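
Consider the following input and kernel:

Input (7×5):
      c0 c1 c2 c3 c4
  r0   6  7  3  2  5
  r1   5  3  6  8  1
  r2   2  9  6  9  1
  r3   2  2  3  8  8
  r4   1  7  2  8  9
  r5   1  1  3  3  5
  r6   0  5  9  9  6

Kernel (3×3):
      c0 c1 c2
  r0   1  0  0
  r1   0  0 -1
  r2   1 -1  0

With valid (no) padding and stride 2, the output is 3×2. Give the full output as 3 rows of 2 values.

-7 -1
-7 -8
-7 -3

Output[0,0]: The receptive field on the input at this output position is [6 7 3 / 5 3 6 / 2 9 6]. Elementwise product with the kernel and sum: 6·1 + 6·-1 + 2·1 + 9·-1.
Output[0,1]: The receptive field on the input at this output position is [3 2 5 / 6 8 1 / 6 9 1]. Elementwise product with the kernel and sum: 3·1 + 1·-1 + 6·1 + 9·-1.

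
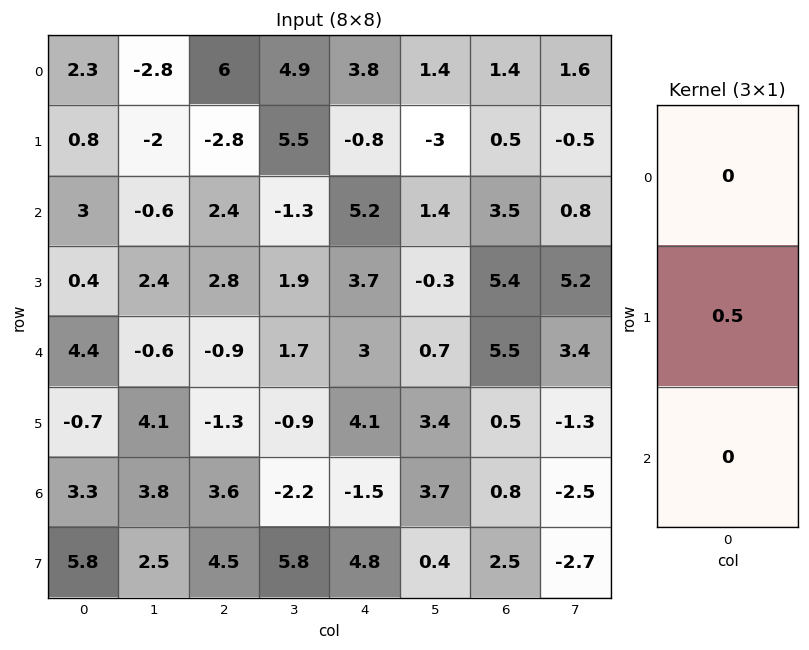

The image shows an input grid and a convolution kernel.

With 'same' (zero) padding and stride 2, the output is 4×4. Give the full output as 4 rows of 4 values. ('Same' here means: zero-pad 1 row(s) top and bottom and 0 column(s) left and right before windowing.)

1.15 3 1.9 0.7
1.5 1.2 2.6 1.75
2.2 -0.45 1.5 2.75
1.65 1.8 -0.75 0.4

Output[0,0]: The receptive field on the zero-padded input at this output position is [0 / 2.3 / 0.8]. Elementwise product with the kernel and sum: 2.3·0.5.
Output[0,1]: The receptive field on the zero-padded input at this output position is [0 / 6 / -2.8]. Elementwise product with the kernel and sum: 6·0.5.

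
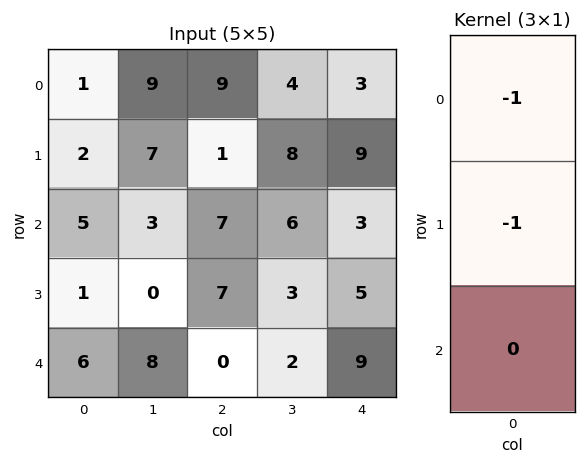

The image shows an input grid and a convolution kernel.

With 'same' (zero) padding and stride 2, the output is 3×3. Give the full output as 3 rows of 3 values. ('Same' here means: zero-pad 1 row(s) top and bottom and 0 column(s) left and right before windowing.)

-1 -9 -3
-7 -8 -12
-7 -7 -14

Output[0,0]: The receptive field on the zero-padded input at this output position is [0 / 1 / 2]. Elementwise product with the kernel and sum: 0·-1 + 1·-1.
Output[0,1]: The receptive field on the zero-padded input at this output position is [0 / 9 / 1]. Elementwise product with the kernel and sum: 0·-1 + 9·-1.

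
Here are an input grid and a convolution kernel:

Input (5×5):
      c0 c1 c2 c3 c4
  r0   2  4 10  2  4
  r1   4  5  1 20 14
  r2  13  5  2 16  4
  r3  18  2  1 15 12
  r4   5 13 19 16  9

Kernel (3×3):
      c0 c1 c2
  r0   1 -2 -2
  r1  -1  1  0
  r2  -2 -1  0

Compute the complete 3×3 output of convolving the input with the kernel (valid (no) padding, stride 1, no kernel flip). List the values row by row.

-56 -36 -3
-54 -45 -70
-40 -77 -78

Output[0,0]: The receptive field on the input at this output position is [2 4 10 / 4 5 1 / 13 5 2]. Elementwise product with the kernel and sum: 2·1 + 4·-2 + 10·-2 + 4·-1 + 5·1 + 13·-2 + 5·-1.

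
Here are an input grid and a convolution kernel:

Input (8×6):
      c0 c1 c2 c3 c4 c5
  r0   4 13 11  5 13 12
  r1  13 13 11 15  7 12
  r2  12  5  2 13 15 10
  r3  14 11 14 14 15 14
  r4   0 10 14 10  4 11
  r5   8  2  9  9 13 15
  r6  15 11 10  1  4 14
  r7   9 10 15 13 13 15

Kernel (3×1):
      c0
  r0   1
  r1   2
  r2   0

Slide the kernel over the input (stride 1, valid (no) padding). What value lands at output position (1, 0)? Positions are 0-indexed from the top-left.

37

The receptive field on the input at this output position is [13 / 12 / 14]. Elementwise product with the kernel and sum: 13·1 + 12·2.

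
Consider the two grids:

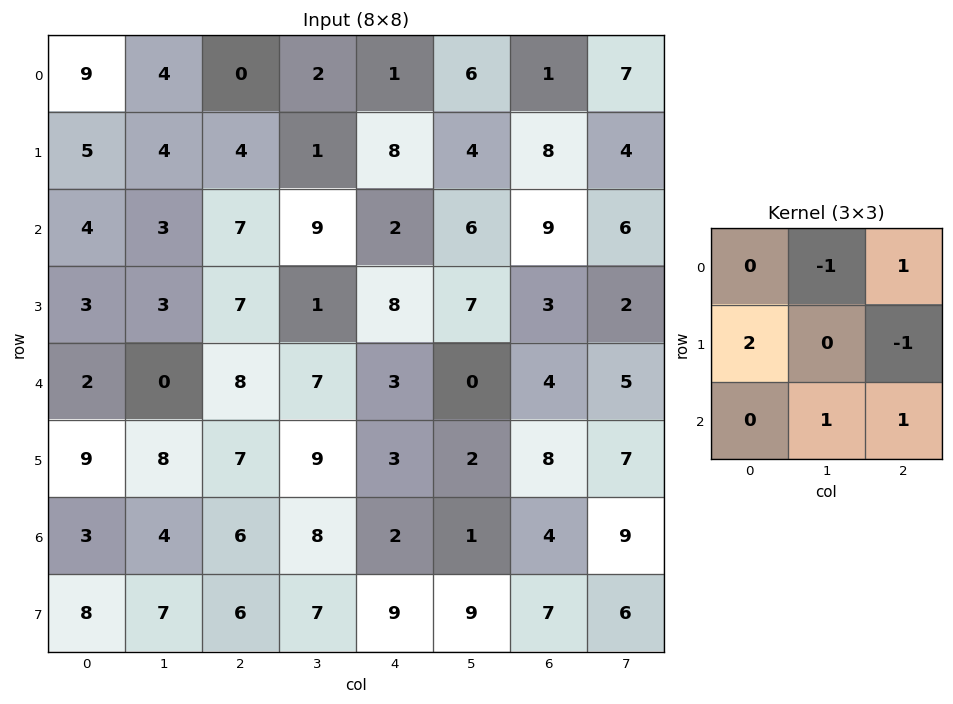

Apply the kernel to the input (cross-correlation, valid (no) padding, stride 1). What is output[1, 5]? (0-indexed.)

The receptive field on the input at this output position is [4 8 4 / 6 9 6 / 7 3 2]. Elementwise product with the kernel and sum: 8·-1 + 4·1 + 6·2 + 6·-1 + 3·1 + 2·1.

7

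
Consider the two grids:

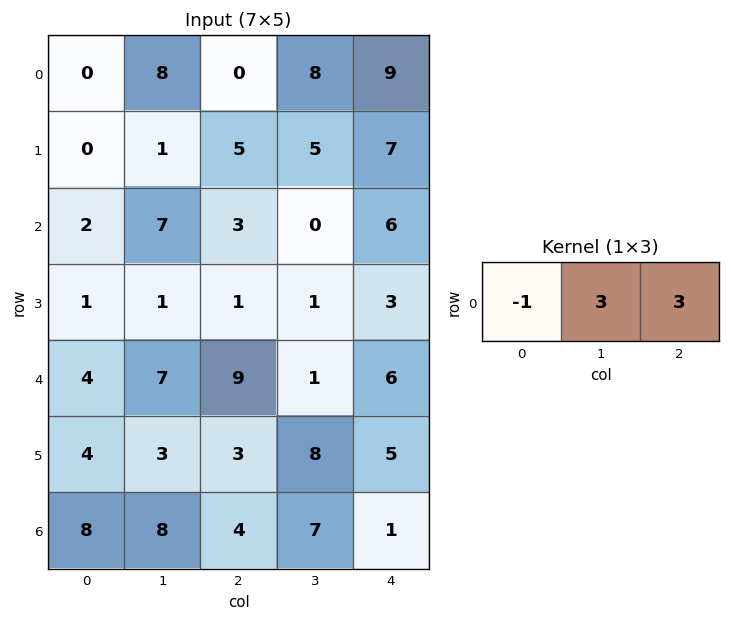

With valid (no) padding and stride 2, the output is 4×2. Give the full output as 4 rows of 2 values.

Output[0,0]: The receptive field on the input at this output position is [0 8 0]. Elementwise product with the kernel and sum: 0·-1 + 8·3 + 0·3.
Output[0,1]: The receptive field on the input at this output position is [0 8 9]. Elementwise product with the kernel and sum: 0·-1 + 8·3 + 9·3.

24 51
28 15
44 12
28 20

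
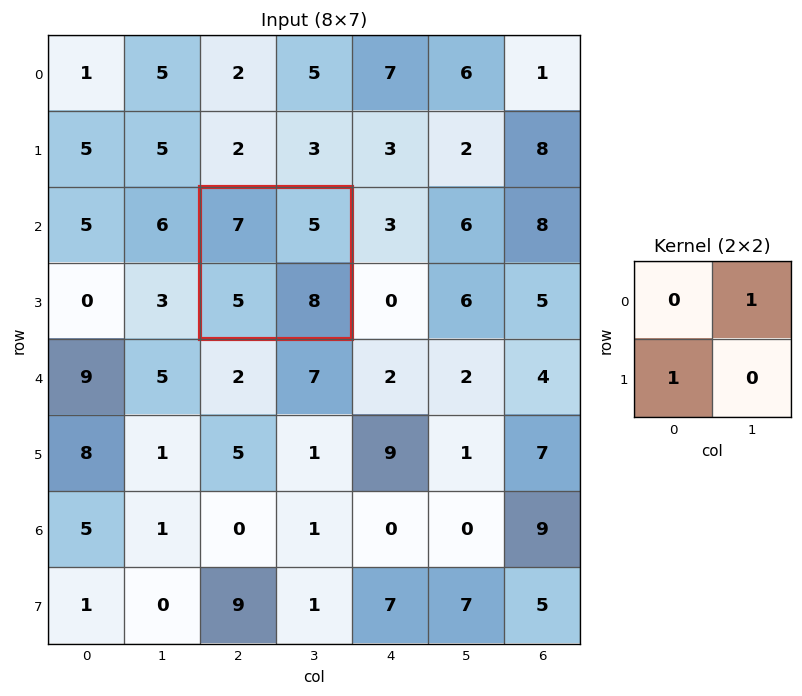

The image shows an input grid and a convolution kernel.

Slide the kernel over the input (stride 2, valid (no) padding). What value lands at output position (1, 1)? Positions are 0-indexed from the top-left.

The receptive field on the input at this output position is [7 5 / 5 8]. Elementwise product with the kernel and sum: 5·1 + 5·1.

10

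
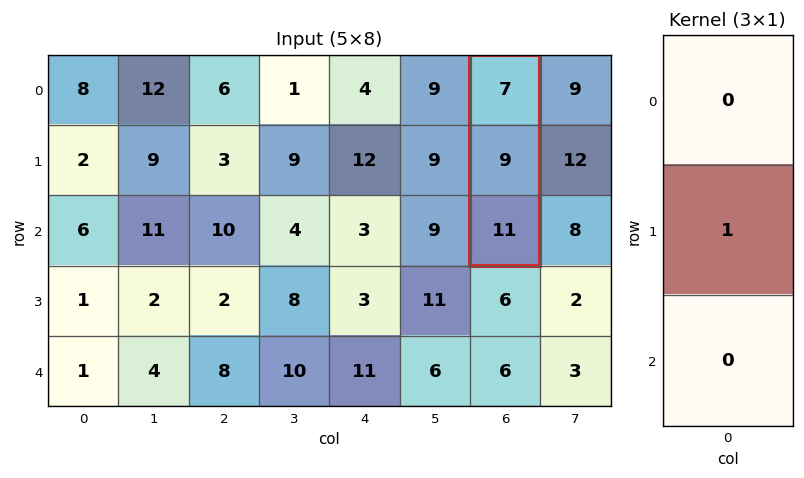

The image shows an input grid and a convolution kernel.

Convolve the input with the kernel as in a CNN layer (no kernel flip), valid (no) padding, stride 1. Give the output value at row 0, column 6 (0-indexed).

The receptive field on the input at this output position is [7 / 9 / 11]. Elementwise product with the kernel and sum: 9·1.

9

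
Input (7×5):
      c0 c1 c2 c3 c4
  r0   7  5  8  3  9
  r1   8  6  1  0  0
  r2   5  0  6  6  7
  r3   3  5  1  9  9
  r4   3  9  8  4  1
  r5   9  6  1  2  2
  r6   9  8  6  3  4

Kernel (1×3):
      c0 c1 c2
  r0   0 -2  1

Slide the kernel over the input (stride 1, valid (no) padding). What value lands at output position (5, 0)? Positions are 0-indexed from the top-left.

The receptive field on the input at this output position is [9 6 1]. Elementwise product with the kernel and sum: 6·-2 + 1·1.

-11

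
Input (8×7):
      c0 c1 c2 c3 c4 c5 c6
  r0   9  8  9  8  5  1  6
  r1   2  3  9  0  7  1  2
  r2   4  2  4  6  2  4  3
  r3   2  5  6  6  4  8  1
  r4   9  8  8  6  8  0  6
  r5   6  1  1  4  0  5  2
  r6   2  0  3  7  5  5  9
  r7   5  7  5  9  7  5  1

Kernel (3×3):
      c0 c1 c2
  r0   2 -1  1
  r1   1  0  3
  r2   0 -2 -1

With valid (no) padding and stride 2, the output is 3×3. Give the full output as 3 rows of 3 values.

40 31 17
6 2 4
24 0 9

Output[0,0]: The receptive field on the input at this output position is [9 8 9 / 2 3 9 / 4 2 4]. Elementwise product with the kernel and sum: 9·2 + 8·-1 + 9·1 + 2·1 + 9·3 + 2·-2 + 4·-1.
Output[0,1]: The receptive field on the input at this output position is [9 8 5 / 9 0 7 / 4 6 2]. Elementwise product with the kernel and sum: 9·2 + 8·-1 + 5·1 + 9·1 + 7·3 + 6·-2 + 2·-1.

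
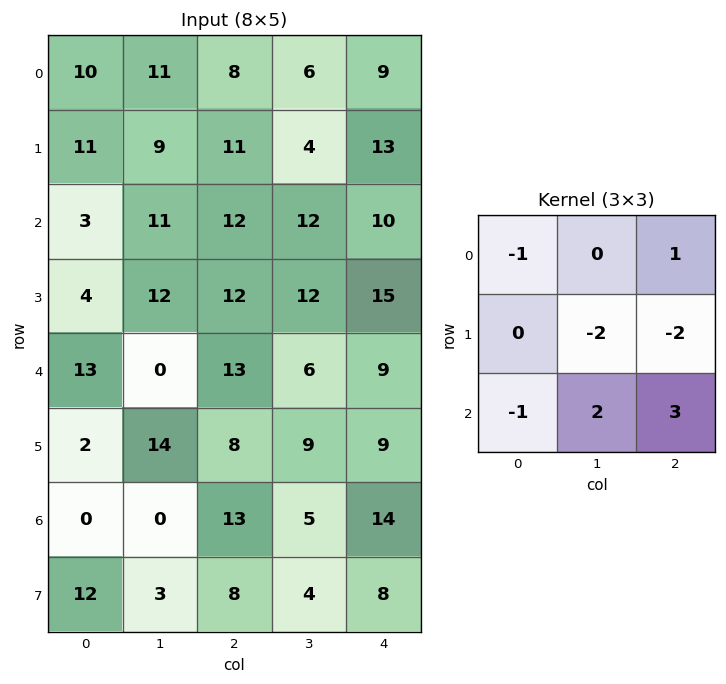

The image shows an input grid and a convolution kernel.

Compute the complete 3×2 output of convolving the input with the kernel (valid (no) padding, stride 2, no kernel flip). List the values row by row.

Output[0,0]: The receptive field on the input at this output position is [10 11 8 / 11 9 11 / 3 11 12]. Elementwise product with the kernel and sum: 10·-1 + 8·1 + 9·-2 + 11·-2 + 3·-1 + 11·2 + 12·3.

13 9
-13 -30
-5 -1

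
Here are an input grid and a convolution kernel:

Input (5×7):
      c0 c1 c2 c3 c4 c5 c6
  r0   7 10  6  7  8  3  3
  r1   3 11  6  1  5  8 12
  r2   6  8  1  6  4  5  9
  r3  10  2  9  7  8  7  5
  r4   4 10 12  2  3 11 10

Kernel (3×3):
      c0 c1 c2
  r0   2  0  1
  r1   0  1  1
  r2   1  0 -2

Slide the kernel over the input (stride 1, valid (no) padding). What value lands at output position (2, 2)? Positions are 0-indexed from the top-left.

27

The receptive field on the input at this output position is [1 6 4 / 9 7 8 / 12 2 3]. Elementwise product with the kernel and sum: 1·2 + 4·1 + 7·1 + 8·1 + 12·1 + 3·-2.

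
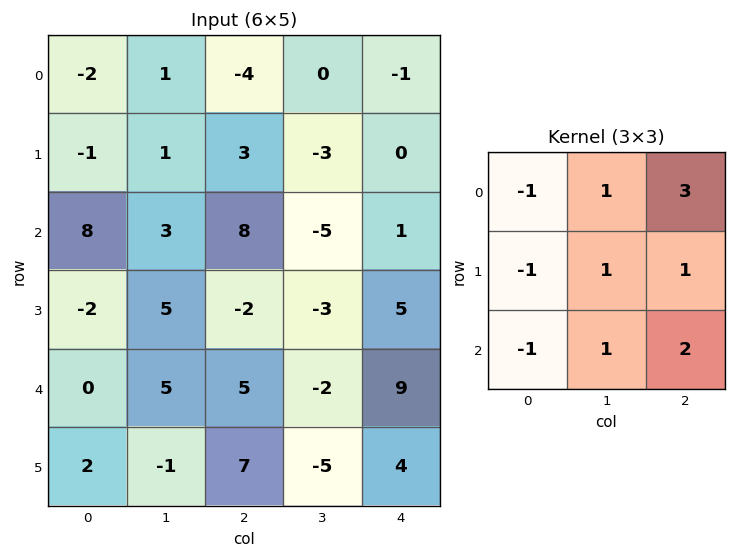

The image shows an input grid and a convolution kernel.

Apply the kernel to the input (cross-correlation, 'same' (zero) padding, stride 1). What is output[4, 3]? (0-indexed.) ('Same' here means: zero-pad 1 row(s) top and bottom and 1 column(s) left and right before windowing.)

12

The receptive field on the zero-padded input at this output position is [-2 -3 5 / 5 -2 9 / 7 -5 4]. Elementwise product with the kernel and sum: -2·-1 + -3·1 + 5·3 + 5·-1 + -2·1 + 9·1 + 7·-1 + -5·1 + 4·2.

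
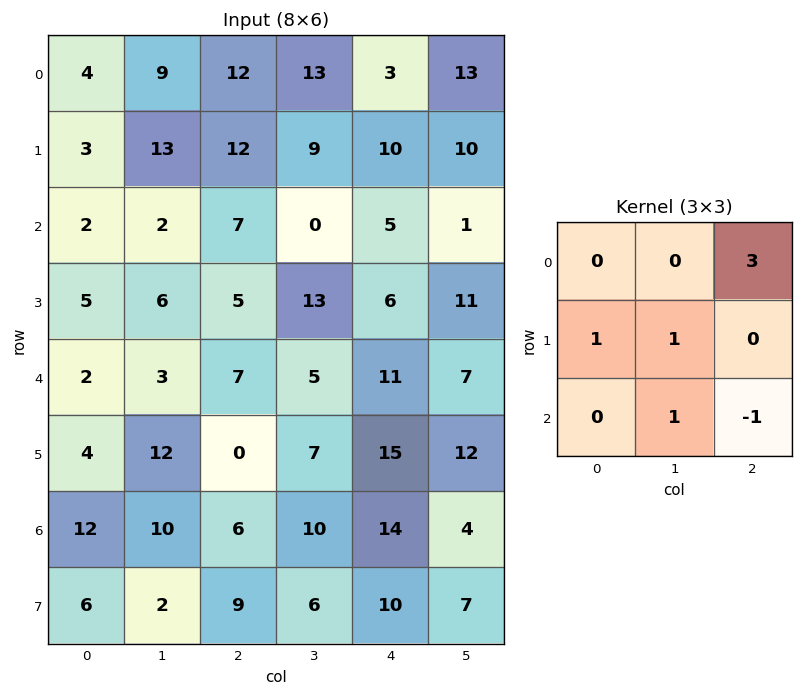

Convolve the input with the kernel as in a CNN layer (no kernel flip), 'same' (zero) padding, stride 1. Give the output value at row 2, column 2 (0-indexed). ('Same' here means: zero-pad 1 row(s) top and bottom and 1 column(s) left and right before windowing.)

28

The receptive field on the zero-padded input at this output position is [13 12 9 / 2 7 0 / 6 5 13]. Elementwise product with the kernel and sum: 9·3 + 2·1 + 7·1 + 5·1 + 13·-1.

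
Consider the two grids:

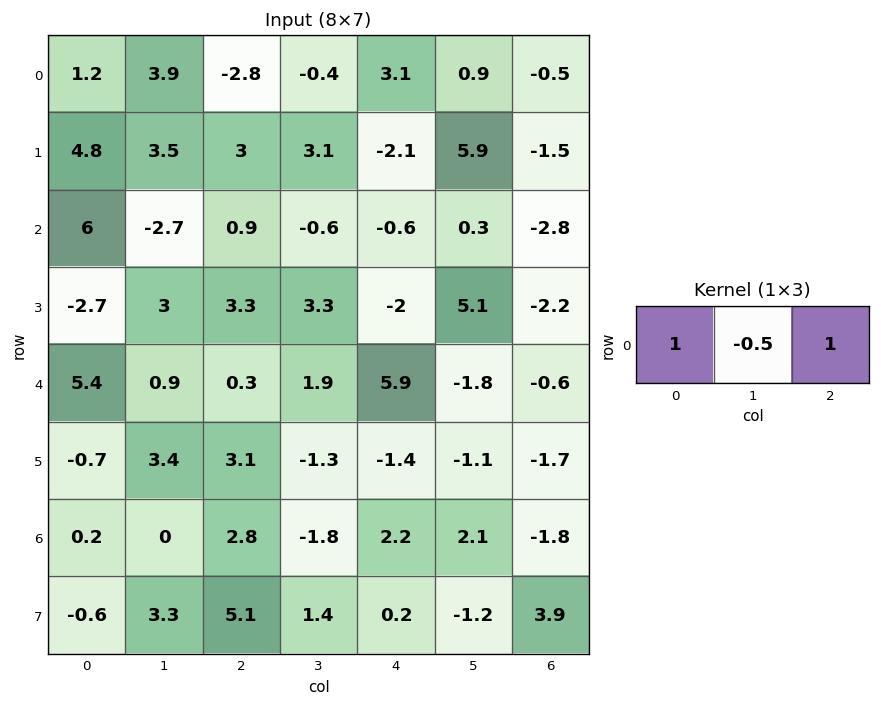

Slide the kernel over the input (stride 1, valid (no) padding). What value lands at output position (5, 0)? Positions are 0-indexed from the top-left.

0.7

The receptive field on the input at this output position is [-0.7 3.4 3.1]. Elementwise product with the kernel and sum: -0.7·1 + 3.4·-0.5 + 3.1·1.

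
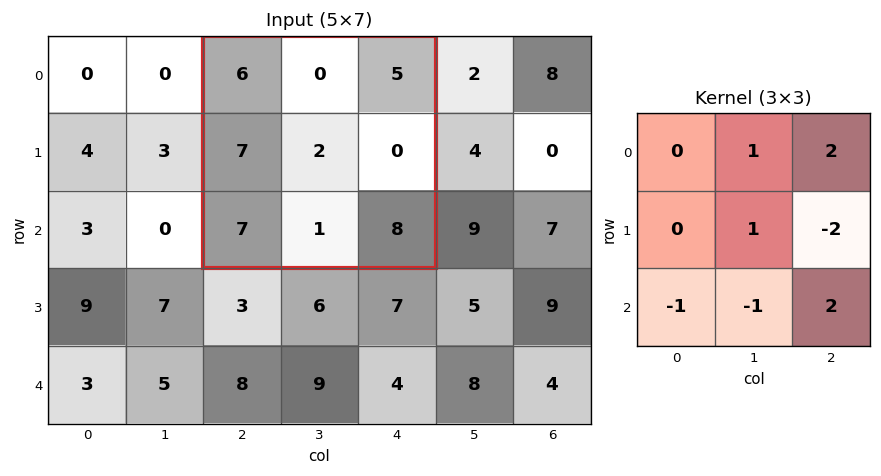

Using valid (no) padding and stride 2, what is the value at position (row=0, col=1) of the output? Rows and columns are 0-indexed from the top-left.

20

The receptive field on the input at this output position is [6 0 5 / 7 2 0 / 7 1 8]. Elementwise product with the kernel and sum: 0·1 + 5·2 + 2·1 + 0·-2 + 7·-1 + 1·-1 + 8·2.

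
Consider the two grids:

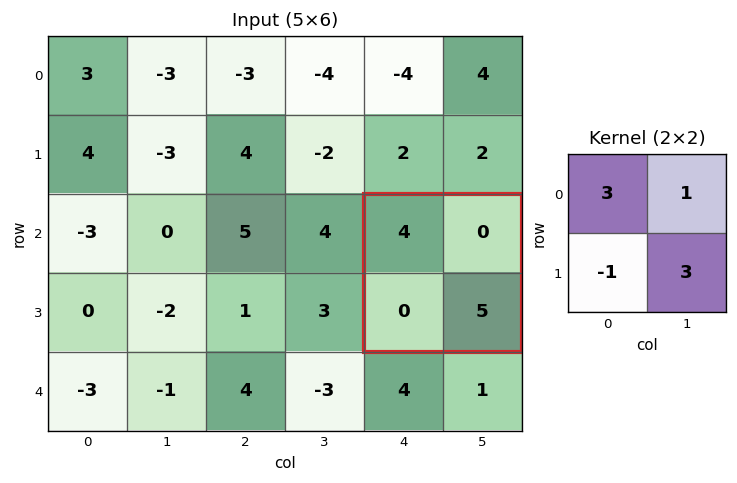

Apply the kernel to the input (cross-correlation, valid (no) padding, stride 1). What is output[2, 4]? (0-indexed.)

27

The receptive field on the input at this output position is [4 0 / 0 5]. Elementwise product with the kernel and sum: 4·3 + 0·1 + 0·-1 + 5·3.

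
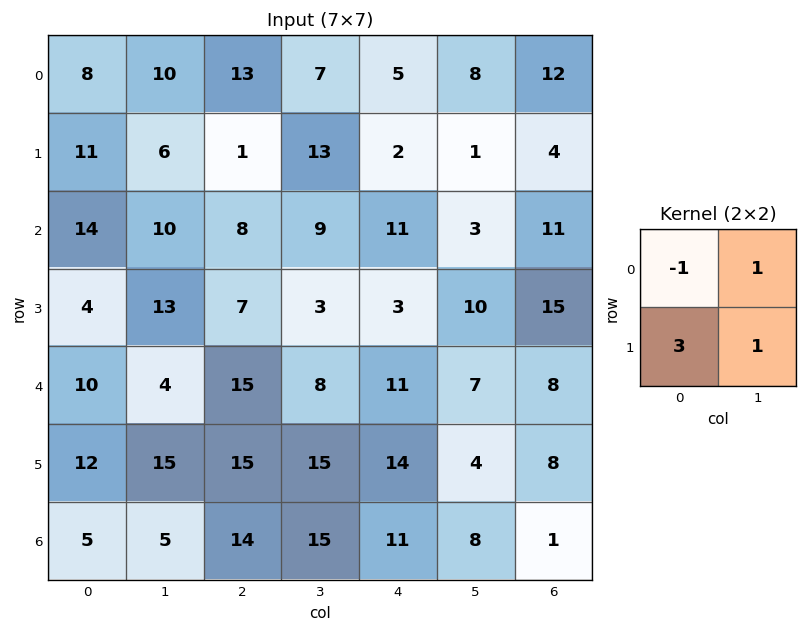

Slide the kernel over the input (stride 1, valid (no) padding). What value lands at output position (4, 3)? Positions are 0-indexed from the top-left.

62

The receptive field on the input at this output position is [8 11 / 15 14]. Elementwise product with the kernel and sum: 8·-1 + 11·1 + 15·3 + 14·1.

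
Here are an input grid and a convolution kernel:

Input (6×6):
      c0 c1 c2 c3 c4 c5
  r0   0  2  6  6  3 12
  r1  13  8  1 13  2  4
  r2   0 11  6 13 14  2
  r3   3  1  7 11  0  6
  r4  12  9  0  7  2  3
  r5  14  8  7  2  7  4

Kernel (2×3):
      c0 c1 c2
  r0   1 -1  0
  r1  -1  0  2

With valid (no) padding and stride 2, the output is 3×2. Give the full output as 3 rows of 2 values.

Output[0,0]: The receptive field on the input at this output position is [0 2 6 / 13 8 1]. Elementwise product with the kernel and sum: 0·1 + 2·-1 + 13·-1 + 1·2.

-13 3
0 -14
3 0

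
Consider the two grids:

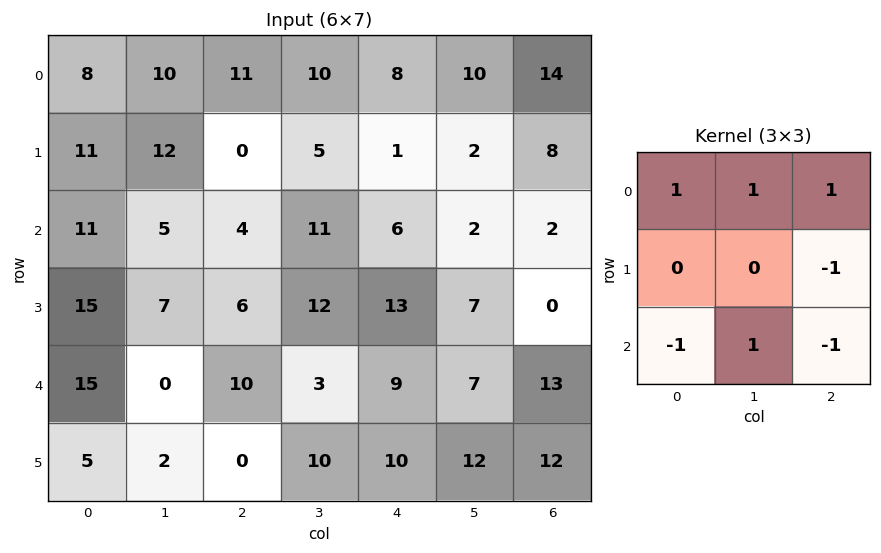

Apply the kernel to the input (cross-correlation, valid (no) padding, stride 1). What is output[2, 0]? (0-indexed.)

-11

The receptive field on the input at this output position is [11 5 4 / 15 7 6 / 15 0 10]. Elementwise product with the kernel and sum: 11·1 + 5·1 + 4·1 + 6·-1 + 15·-1 + 0·1 + 10·-1.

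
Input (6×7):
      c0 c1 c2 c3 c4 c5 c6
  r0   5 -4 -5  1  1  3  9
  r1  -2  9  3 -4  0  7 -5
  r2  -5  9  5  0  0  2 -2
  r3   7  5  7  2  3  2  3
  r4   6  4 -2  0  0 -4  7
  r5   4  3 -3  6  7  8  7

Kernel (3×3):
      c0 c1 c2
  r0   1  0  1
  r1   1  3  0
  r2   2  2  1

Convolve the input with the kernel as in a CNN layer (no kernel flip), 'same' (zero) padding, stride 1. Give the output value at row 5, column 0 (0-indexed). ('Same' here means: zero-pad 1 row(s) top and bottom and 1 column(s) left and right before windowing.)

16

The receptive field on the zero-padded input at this output position is [0 6 4 / 0 4 3 / 0 0 0]. Elementwise product with the kernel and sum: 0·1 + 4·1 + 0·1 + 4·3 + 0·2 + 0·2 + 0·1.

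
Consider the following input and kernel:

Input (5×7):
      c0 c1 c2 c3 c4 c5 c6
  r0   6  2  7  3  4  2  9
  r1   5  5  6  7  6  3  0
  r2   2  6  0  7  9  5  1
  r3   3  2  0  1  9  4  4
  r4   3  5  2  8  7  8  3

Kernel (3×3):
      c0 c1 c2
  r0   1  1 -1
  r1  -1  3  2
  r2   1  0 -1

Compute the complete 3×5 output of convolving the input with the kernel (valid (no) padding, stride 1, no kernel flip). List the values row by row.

Output[0,0]: The receptive field on the input at this output position is [6 2 7 / 5 5 6 / 2 6 0]. Elementwise product with the kernel and sum: 6·1 + 2·1 + 7·-1 + 5·-1 + 5·3 + 6·2 + 2·1 + 0·-1.

25 32 24 24 8
23 13 37 37 22
12 -4 14 45 28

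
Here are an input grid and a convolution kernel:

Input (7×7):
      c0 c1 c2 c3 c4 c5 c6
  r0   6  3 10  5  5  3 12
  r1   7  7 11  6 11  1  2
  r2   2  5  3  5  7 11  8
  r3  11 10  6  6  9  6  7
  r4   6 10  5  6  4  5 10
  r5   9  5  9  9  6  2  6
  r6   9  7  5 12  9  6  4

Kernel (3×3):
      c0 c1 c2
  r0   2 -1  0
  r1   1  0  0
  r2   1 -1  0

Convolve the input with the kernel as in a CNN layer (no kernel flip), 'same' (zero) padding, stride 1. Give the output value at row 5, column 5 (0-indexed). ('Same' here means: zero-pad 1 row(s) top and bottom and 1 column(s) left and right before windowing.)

The receptive field on the zero-padded input at this output position is [4 5 10 / 6 2 6 / 9 6 4]. Elementwise product with the kernel and sum: 4·2 + 5·-1 + 6·1 + 9·1 + 6·-1.

12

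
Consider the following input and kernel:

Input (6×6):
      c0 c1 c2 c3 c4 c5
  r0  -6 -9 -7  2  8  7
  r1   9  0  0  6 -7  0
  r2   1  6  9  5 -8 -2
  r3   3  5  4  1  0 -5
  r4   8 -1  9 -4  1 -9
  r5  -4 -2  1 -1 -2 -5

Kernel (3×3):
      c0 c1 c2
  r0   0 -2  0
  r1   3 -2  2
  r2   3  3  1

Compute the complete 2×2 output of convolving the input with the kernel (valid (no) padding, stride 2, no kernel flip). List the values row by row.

Output[0,0]: The receptive field on the input at this output position is [-6 -9 -7 / 9 0 0 / 1 6 9]. Elementwise product with the kernel and sum: -9·-2 + 9·3 + 0·-2 + 0·2 + 1·3 + 6·3 + 9·1.

75 4
25 16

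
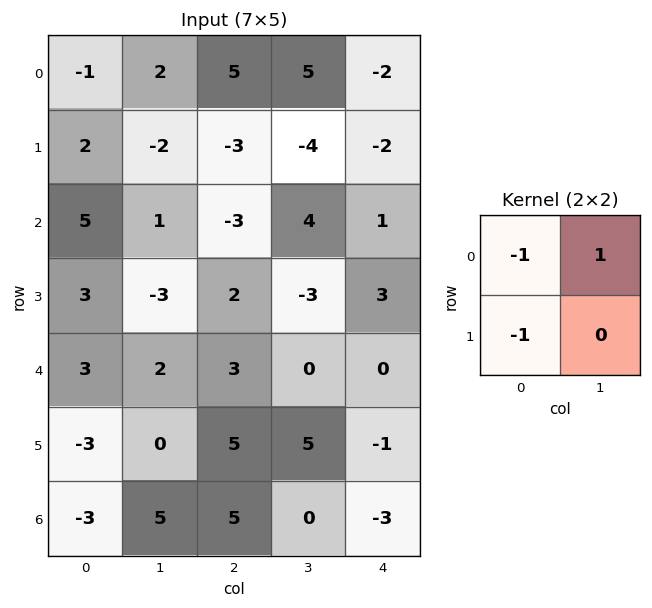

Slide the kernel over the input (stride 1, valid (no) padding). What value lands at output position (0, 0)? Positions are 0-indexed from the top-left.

1

The receptive field on the input at this output position is [-1 2 / 2 -2]. Elementwise product with the kernel and sum: -1·-1 + 2·1 + 2·-1.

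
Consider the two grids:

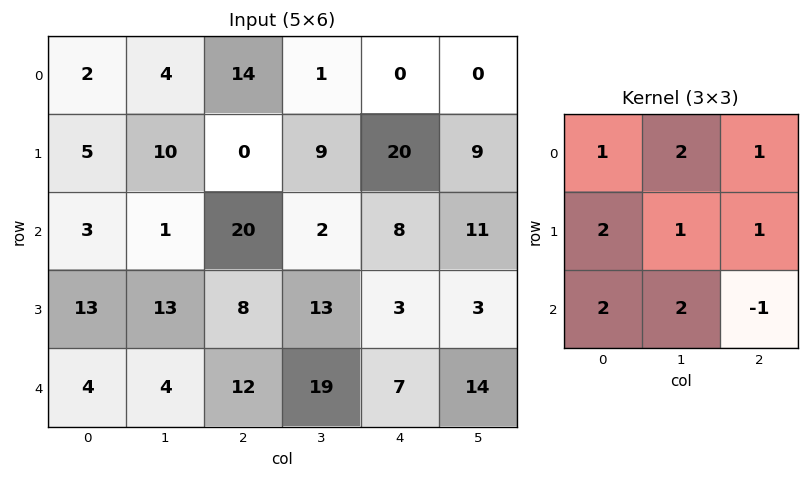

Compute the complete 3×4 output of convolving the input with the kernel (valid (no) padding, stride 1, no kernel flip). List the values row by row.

Output[0,0]: The receptive field on the input at this output position is [2 4 14 / 5 10 0 / 3 1 20]. Elementwise product with the kernel and sum: 2·1 + 4·2 + 14·1 + 5·2 + 10·1 + 0·1 + 3·2 + 1·2 + 20·-1.
Output[0,1]: The receptive field on the input at this output position is [4 14 1 / 10 0 9 / 1 20 2]. Elementwise product with the kernel and sum: 4·1 + 14·2 + 1·1 + 10·2 + 0·1 + 9·1 + 1·2 + 20·2 + 2·-1.

32 102 81 57
96 72 127 110
76 103 119 99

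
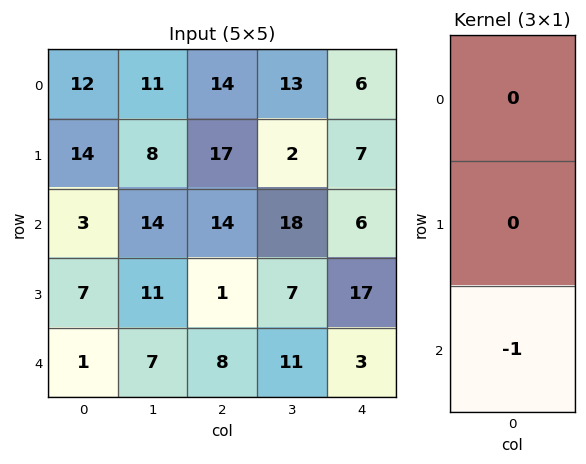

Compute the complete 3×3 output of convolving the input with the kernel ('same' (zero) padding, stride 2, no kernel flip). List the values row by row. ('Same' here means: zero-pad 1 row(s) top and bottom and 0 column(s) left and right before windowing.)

-14 -17 -7
-7 -1 -17
0 0 0

Output[0,0]: The receptive field on the zero-padded input at this output position is [0 / 12 / 14]. Elementwise product with the kernel and sum: 14·-1.
Output[0,1]: The receptive field on the zero-padded input at this output position is [0 / 14 / 17]. Elementwise product with the kernel and sum: 17·-1.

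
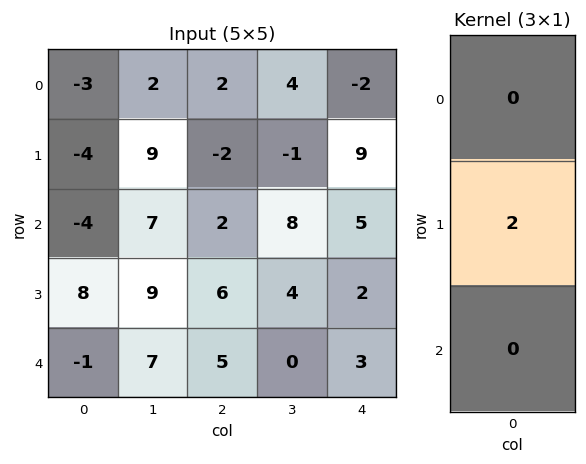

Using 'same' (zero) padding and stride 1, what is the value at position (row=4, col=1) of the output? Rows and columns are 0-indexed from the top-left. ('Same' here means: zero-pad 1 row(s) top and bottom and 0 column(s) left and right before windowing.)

14

The receptive field on the zero-padded input at this output position is [9 / 7 / 0]. Elementwise product with the kernel and sum: 7·2.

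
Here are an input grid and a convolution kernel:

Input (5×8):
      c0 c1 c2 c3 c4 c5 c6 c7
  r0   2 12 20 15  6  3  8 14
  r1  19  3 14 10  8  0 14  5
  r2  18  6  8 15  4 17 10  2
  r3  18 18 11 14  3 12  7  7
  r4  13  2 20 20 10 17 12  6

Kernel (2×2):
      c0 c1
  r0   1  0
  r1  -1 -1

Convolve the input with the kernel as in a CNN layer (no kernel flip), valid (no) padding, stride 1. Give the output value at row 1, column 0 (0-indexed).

-5

The receptive field on the input at this output position is [19 3 / 18 6]. Elementwise product with the kernel and sum: 19·1 + 18·-1 + 6·-1.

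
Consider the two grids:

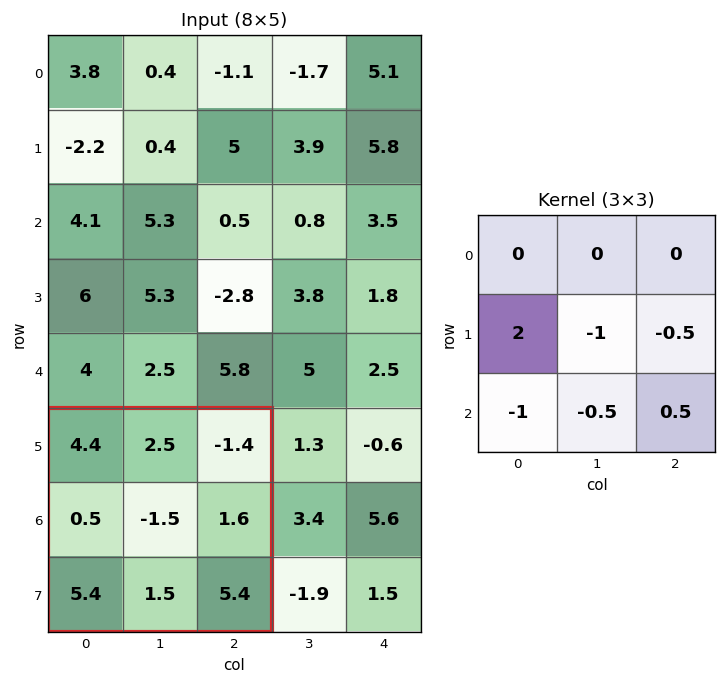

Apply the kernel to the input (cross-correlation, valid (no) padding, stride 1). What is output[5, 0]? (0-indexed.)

-1.75

The receptive field on the input at this output position is [4.4 2.5 -1.4 / 0.5 -1.5 1.6 / 5.4 1.5 5.4]. Elementwise product with the kernel and sum: 0.5·2 + -1.5·-1 + 1.6·-0.5 + 5.4·-1 + 1.5·-0.5 + 5.4·0.5.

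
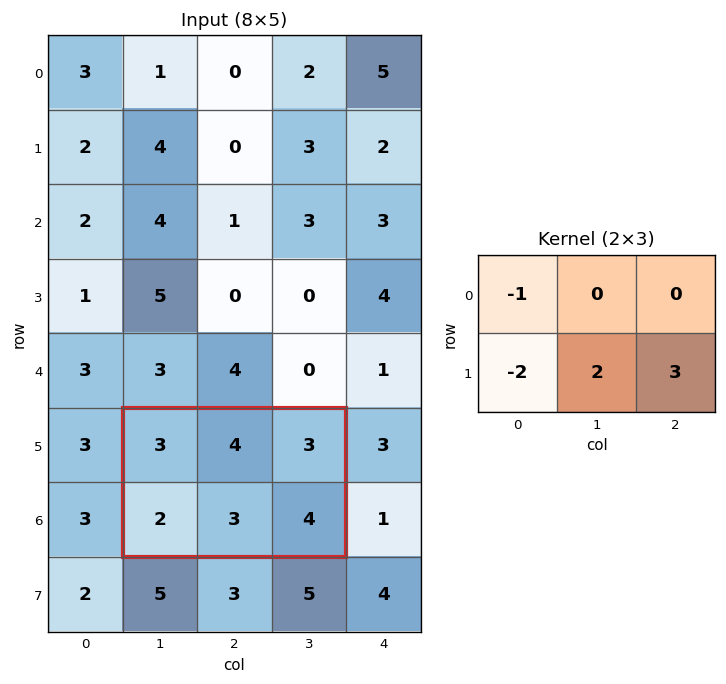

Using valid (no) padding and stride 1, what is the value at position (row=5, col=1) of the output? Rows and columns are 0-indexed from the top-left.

11

The receptive field on the input at this output position is [3 4 3 / 2 3 4]. Elementwise product with the kernel and sum: 3·-1 + 2·-2 + 3·2 + 4·3.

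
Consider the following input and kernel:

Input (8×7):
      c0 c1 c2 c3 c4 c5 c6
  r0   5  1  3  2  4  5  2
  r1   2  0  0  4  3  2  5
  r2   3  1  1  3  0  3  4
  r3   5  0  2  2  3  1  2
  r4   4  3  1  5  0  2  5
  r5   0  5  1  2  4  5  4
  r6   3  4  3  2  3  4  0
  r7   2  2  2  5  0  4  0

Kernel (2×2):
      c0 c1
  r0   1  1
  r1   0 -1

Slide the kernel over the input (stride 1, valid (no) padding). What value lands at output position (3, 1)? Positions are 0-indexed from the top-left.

1

The receptive field on the input at this output position is [0 2 / 3 1]. Elementwise product with the kernel and sum: 0·1 + 2·1 + 1·-1.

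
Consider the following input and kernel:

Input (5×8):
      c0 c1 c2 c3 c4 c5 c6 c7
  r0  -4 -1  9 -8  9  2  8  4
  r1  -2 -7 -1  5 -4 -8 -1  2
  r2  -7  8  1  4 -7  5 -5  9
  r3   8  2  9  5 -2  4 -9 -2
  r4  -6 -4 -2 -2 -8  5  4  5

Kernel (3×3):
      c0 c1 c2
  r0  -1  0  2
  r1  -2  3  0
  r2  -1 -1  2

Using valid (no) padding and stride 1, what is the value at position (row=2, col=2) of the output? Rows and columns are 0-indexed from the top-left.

-30

The receptive field on the input at this output position is [1 4 -7 / 9 5 -2 / -2 -2 -8]. Elementwise product with the kernel and sum: 1·-1 + -7·2 + 9·-2 + 5·3 + -2·-1 + -2·-1 + -8·2.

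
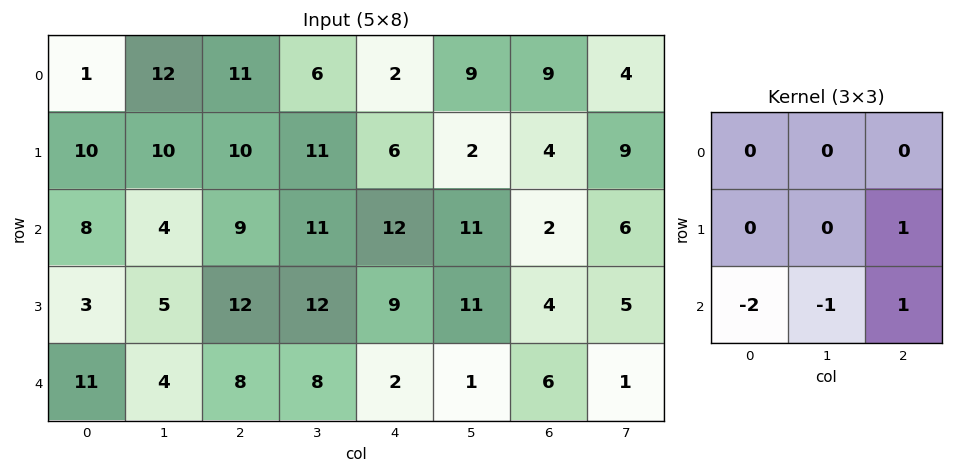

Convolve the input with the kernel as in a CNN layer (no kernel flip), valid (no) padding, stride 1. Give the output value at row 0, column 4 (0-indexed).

-29

The receptive field on the input at this output position is [2 9 9 / 6 2 4 / 12 11 2]. Elementwise product with the kernel and sum: 4·1 + 12·-2 + 11·-1 + 2·1.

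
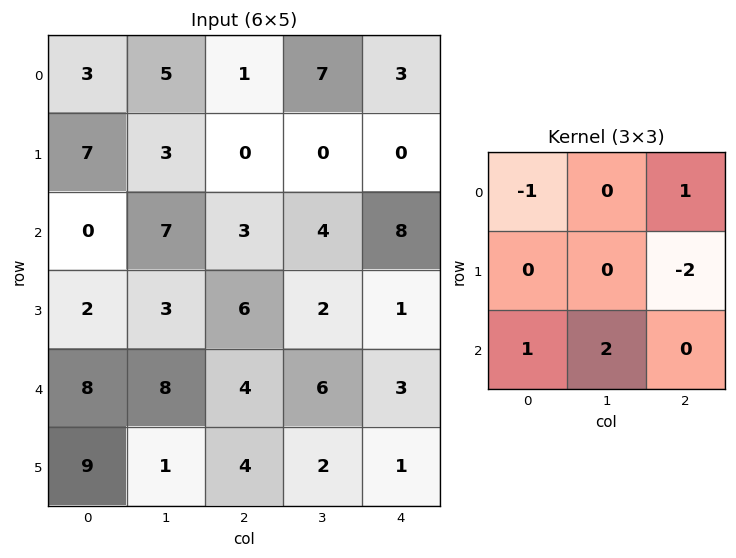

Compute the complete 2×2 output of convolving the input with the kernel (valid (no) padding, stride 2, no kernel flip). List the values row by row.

Output[0,0]: The receptive field on the input at this output position is [3 5 1 / 7 3 0 / 0 7 3]. Elementwise product with the kernel and sum: 3·-1 + 1·1 + 0·-2 + 0·1 + 7·2.
Output[0,1]: The receptive field on the input at this output position is [1 7 3 / 0 0 0 / 3 4 8]. Elementwise product with the kernel and sum: 1·-1 + 3·1 + 0·-2 + 3·1 + 4·2.

12 13
15 19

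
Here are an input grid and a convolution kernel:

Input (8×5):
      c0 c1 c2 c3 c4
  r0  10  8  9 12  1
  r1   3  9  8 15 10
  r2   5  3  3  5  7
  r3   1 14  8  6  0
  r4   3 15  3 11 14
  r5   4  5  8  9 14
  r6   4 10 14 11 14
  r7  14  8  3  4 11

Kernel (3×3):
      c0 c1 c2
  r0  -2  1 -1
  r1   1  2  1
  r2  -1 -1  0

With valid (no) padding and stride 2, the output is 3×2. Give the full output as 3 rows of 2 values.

Output[0,0]: The receptive field on the input at this output position is [10 8 9 / 3 9 8 / 5 3 3]. Elementwise product with the kernel and sum: 10·-2 + 8·1 + 9·-1 + 3·1 + 9·2 + 8·1 + 5·-1 + 3·-1.
Output[0,1]: The receptive field on the input at this output position is [9 12 1 / 8 15 10 / 3 5 7]. Elementwise product with the kernel and sum: 9·-2 + 12·1 + 1·-1 + 8·1 + 15·2 + 10·1 + 3·-1 + 5·-1.

0 33
9 -2
14 6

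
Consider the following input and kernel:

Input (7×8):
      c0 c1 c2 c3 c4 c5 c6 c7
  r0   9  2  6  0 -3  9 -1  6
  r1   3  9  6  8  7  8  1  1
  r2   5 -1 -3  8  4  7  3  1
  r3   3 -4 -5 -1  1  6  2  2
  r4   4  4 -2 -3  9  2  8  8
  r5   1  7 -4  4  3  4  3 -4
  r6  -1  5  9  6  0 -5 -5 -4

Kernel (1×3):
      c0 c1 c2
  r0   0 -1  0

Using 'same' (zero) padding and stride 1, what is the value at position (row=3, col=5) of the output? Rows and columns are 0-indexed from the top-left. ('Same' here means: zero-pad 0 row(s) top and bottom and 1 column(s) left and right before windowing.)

The receptive field on the zero-padded input at this output position is [1 6 2]. Elementwise product with the kernel and sum: 6·-1.

-6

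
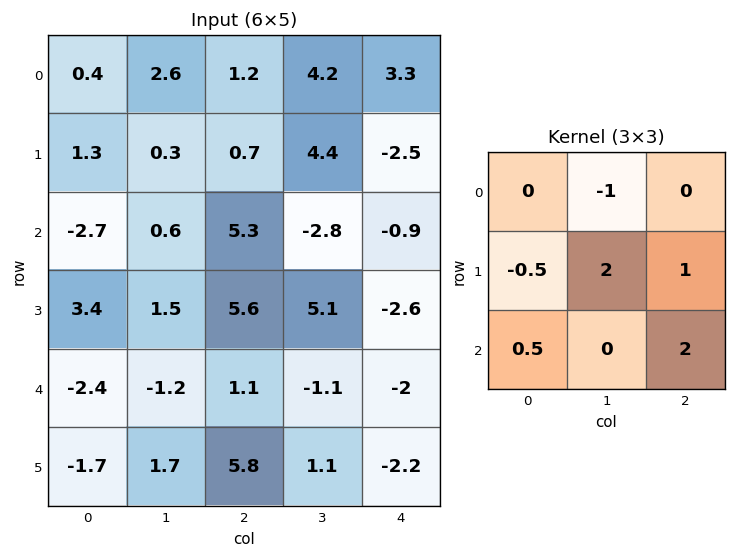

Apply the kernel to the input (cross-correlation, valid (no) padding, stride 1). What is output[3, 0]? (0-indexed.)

The receptive field on the input at this output position is [3.4 1.5 5.6 / -2.4 -1.2 1.1 / -1.7 1.7 5.8]. Elementwise product with the kernel and sum: 1.5·-1 + -2.4·-0.5 + -1.2·2 + 1.1·1 + -1.7·0.5 + 5.8·2.

9.15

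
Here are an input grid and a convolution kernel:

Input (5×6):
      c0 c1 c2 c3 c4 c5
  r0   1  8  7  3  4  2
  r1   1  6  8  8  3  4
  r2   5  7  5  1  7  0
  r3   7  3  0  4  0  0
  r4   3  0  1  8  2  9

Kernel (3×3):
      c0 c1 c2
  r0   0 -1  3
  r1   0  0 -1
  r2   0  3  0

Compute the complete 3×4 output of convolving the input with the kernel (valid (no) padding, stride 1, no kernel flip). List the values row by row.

Output[0,0]: The receptive field on the input at this output position is [1 8 7 / 1 6 8 / 5 7 5]. Elementwise product with the kernel and sum: 8·-1 + 7·3 + 8·-1 + 7·3.
Output[0,1]: The receptive field on the input at this output position is [8 7 3 / 6 8 8 / 7 5 1]. Elementwise product with the kernel and sum: 7·-1 + 3·3 + 8·-1 + 5·3.

26 9 9 19
22 15 6 9
8 -3 44 -1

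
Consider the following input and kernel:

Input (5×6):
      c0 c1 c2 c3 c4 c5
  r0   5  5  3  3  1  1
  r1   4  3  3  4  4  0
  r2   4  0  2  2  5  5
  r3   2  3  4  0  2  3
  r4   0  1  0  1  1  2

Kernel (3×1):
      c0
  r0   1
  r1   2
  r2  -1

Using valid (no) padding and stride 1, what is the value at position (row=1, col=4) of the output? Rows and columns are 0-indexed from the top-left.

12

The receptive field on the input at this output position is [4 / 5 / 2]. Elementwise product with the kernel and sum: 4·1 + 5·2 + 2·-1.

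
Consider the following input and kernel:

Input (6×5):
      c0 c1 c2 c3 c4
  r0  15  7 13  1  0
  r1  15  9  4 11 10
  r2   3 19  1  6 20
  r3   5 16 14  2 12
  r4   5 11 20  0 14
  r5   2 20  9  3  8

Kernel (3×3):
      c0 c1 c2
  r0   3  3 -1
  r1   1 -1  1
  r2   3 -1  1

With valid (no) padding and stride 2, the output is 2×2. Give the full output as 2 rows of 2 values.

Output[0,0]: The receptive field on the input at this output position is [15 7 13 / 15 9 4 / 3 19 1]. Elementwise product with the kernel and sum: 15·3 + 7·3 + 13·-1 + 15·1 + 9·-1 + 4·1 + 3·3 + 19·-1 + 1·1.
Output[0,1]: The receptive field on the input at this output position is [13 1 0 / 4 11 10 / 1 6 20]. Elementwise product with the kernel and sum: 13·3 + 1·3 + 0·-1 + 4·1 + 11·-1 + 10·1 + 1·3 + 6·-1 + 20·1.

54 62
92 99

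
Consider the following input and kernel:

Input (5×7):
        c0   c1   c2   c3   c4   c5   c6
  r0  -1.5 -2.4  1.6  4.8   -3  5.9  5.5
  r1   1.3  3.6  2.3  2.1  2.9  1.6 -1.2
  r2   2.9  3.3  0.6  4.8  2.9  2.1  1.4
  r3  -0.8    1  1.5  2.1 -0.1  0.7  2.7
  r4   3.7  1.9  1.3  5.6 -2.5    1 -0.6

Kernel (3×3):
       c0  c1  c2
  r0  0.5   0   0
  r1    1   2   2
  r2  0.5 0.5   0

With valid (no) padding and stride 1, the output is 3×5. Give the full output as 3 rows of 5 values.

15.45 13.15 15.8 17.35 4.7
11.45 17.15 18.95 16.85 11.65
8.45 11.45 9.25 7.25 7.4

Output[0,0]: The receptive field on the input at this output position is [-1.5 -2.4 1.6 / 1.3 3.6 2.3 / 2.9 3.3 0.6]. Elementwise product with the kernel and sum: -1.5·0.5 + 1.3·1 + 3.6·2 + 2.3·2 + 2.9·0.5 + 3.3·0.5.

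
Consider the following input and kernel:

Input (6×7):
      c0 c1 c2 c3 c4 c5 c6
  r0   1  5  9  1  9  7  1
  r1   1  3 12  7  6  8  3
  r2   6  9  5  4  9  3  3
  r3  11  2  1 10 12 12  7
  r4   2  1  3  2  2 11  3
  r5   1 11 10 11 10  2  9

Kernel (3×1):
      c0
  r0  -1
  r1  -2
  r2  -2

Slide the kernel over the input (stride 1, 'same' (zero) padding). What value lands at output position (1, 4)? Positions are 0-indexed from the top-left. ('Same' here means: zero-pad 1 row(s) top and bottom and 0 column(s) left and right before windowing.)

The receptive field on the zero-padded input at this output position is [9 / 6 / 9]. Elementwise product with the kernel and sum: 9·-1 + 6·-2 + 9·-2.

-39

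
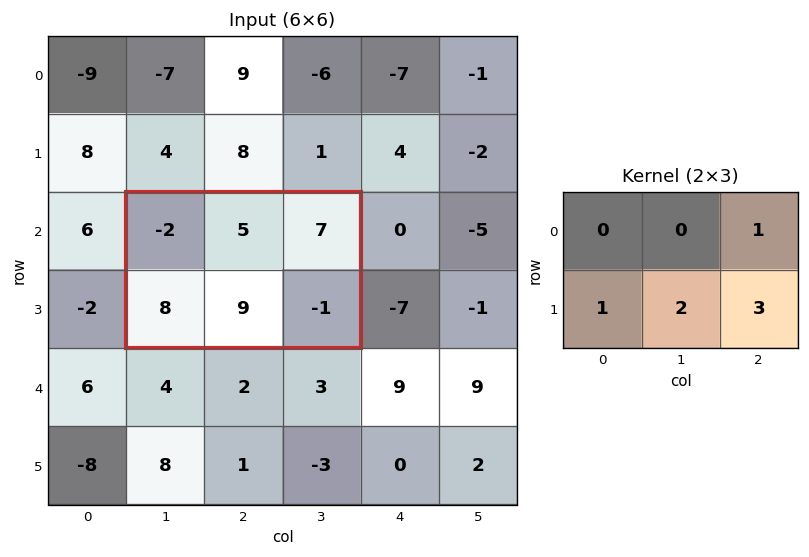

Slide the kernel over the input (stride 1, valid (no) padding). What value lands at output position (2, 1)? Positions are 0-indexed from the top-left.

30

The receptive field on the input at this output position is [-2 5 7 / 8 9 -1]. Elementwise product with the kernel and sum: 7·1 + 8·1 + 9·2 + -1·3.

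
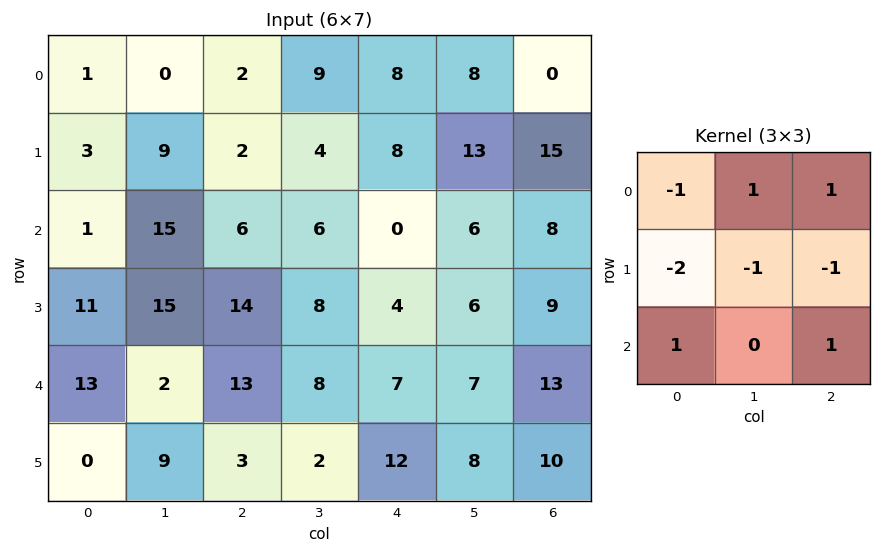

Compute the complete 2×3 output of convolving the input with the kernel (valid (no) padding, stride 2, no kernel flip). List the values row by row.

Output[0,0]: The receptive field on the input at this output position is [1 0 2 / 3 9 2 / 1 15 6]. Elementwise product with the kernel and sum: 1·-1 + 0·1 + 2·1 + 3·-2 + 9·-1 + 2·-1 + 1·1 + 6·1.

-9 5 -36
-5 -20 11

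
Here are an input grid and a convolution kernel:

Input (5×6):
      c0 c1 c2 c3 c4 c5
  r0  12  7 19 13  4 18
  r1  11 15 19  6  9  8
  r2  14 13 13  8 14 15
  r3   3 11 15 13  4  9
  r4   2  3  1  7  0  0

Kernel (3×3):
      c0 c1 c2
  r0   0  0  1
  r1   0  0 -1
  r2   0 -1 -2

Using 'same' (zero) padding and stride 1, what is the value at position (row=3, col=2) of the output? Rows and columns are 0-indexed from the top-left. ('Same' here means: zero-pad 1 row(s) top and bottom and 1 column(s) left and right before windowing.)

The receptive field on the zero-padded input at this output position is [13 13 8 / 11 15 13 / 3 1 7]. Elementwise product with the kernel and sum: 8·1 + 13·-1 + 1·-1 + 7·-2.

-20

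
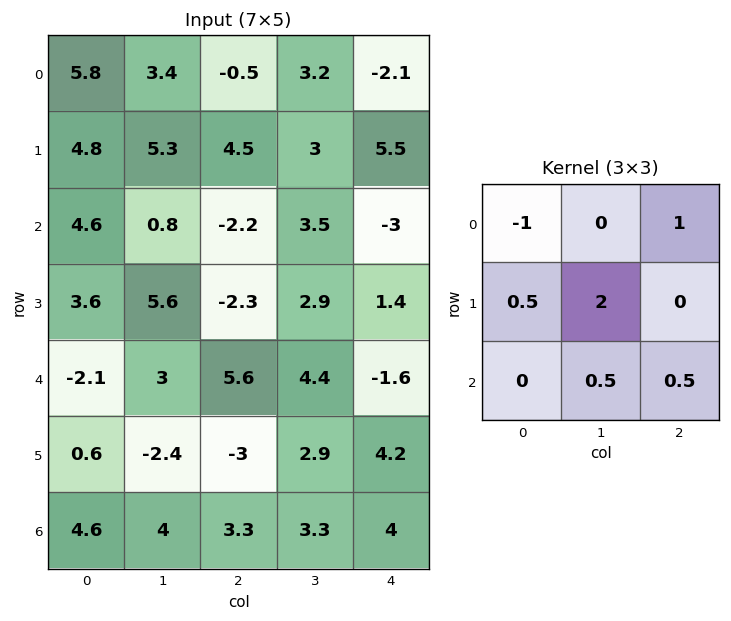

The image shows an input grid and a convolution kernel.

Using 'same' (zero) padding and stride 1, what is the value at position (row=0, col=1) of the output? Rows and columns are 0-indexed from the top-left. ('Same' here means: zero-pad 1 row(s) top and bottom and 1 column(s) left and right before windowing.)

14.6

The receptive field on the zero-padded input at this output position is [0 0 0 / 5.8 3.4 -0.5 / 4.8 5.3 4.5]. Elementwise product with the kernel and sum: 0·-1 + 0·1 + 5.8·0.5 + 3.4·2 + 5.3·0.5 + 4.5·0.5.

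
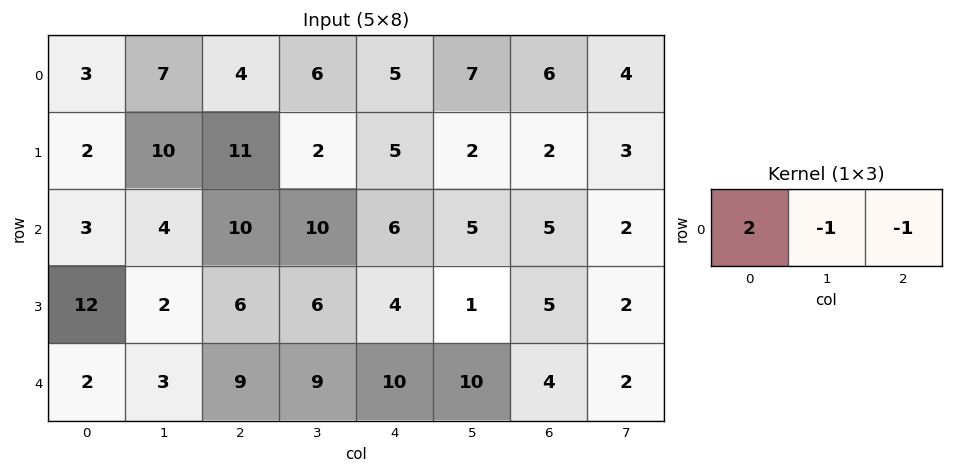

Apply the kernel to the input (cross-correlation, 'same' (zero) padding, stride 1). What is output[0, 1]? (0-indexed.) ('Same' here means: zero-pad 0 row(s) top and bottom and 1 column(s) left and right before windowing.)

The receptive field on the zero-padded input at this output position is [3 7 4]. Elementwise product with the kernel and sum: 3·2 + 7·-1 + 4·-1.

-5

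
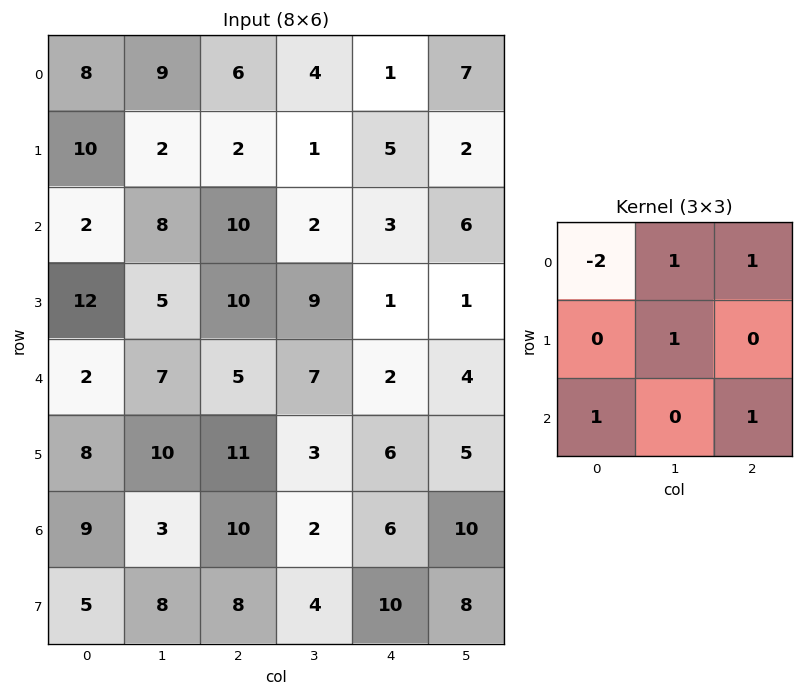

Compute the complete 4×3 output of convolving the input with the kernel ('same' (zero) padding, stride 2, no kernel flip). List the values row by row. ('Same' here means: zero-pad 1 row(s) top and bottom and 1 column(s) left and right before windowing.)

Output[0,0]: The receptive field on the zero-padded input at this output position is [0 0 0 / 0 8 9 / 0 10 2]. Elementwise product with the kernel and sum: 0·-2 + 0·1 + 0·1 + 8·1 + 0·1 + 2·1.

10 9 4
19 23 18
29 27 -6
35 16 23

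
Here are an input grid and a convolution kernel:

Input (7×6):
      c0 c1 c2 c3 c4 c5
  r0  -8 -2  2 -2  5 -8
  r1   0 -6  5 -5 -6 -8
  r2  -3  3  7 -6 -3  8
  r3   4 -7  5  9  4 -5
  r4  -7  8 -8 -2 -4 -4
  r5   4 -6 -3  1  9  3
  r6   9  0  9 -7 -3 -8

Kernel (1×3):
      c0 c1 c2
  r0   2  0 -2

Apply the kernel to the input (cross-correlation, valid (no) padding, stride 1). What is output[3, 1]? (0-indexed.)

-32

The receptive field on the input at this output position is [-7 5 9]. Elementwise product with the kernel and sum: -7·2 + 9·-2.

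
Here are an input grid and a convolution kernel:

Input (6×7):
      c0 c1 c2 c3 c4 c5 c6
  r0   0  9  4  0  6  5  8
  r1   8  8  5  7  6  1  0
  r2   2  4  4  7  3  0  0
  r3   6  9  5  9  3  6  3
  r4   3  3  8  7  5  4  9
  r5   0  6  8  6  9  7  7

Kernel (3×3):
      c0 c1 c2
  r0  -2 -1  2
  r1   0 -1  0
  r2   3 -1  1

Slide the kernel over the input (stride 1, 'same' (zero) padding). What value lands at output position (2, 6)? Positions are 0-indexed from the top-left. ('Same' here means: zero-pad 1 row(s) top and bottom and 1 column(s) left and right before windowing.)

13

The receptive field on the zero-padded input at this output position is [1 0 0 / 0 0 0 / 6 3 0]. Elementwise product with the kernel and sum: 1·-2 + 0·-1 + 0·2 + 0·-1 + 6·3 + 3·-1 + 0·1.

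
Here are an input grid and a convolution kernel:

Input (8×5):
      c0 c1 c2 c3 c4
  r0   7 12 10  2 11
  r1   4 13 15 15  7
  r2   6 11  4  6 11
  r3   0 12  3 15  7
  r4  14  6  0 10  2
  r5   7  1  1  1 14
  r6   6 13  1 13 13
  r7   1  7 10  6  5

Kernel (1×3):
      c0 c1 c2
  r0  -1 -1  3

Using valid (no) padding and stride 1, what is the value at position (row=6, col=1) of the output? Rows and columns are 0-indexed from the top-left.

25

The receptive field on the input at this output position is [13 1 13]. Elementwise product with the kernel and sum: 13·-1 + 1·-1 + 13·3.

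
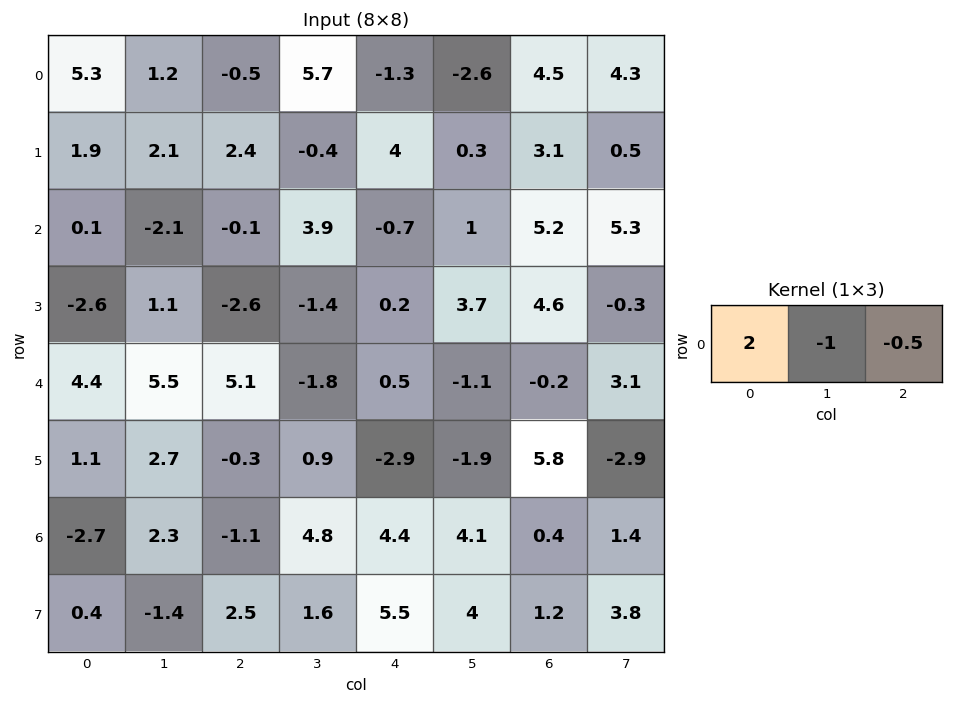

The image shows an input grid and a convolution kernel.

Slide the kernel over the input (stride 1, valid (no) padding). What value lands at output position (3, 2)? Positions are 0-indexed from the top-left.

-3.9

The receptive field on the input at this output position is [-2.6 -1.4 0.2]. Elementwise product with the kernel and sum: -2.6·2 + -1.4·-1 + 0.2·-0.5.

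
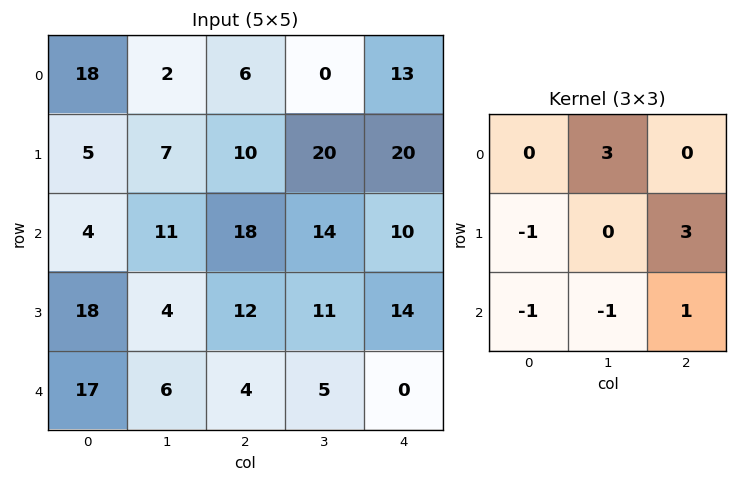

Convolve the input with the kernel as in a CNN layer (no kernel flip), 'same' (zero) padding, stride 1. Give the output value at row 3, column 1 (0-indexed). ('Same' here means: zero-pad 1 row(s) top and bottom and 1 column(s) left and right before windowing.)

The receptive field on the zero-padded input at this output position is [4 11 18 / 18 4 12 / 17 6 4]. Elementwise product with the kernel and sum: 11·3 + 18·-1 + 12·3 + 17·-1 + 6·-1 + 4·1.

32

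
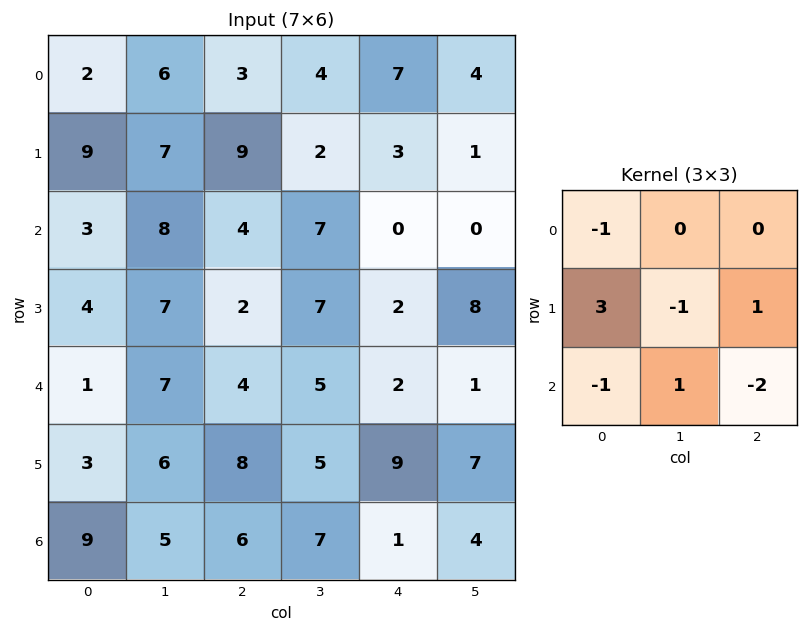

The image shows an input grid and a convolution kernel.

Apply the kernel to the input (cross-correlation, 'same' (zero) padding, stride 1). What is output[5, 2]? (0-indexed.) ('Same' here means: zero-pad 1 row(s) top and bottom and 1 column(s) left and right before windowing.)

The receptive field on the zero-padded input at this output position is [7 4 5 / 6 8 5 / 5 6 7]. Elementwise product with the kernel and sum: 7·-1 + 6·3 + 8·-1 + 5·1 + 5·-1 + 6·1 + 7·-2.

-5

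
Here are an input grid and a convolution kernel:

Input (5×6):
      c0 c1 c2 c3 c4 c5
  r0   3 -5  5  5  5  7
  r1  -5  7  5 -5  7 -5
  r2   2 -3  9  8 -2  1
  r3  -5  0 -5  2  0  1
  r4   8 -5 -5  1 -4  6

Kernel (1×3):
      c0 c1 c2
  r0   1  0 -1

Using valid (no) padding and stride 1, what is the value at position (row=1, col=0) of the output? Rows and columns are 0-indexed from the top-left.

-10

The receptive field on the input at this output position is [-5 7 5]. Elementwise product with the kernel and sum: -5·1 + 5·-1.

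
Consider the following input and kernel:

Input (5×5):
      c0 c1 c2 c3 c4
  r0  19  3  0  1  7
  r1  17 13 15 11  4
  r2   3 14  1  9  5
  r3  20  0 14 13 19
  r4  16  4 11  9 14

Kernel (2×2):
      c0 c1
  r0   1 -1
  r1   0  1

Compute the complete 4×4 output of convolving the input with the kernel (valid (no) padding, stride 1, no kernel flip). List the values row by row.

Output[0,0]: The receptive field on the input at this output position is [19 3 / 17 13]. Elementwise product with the kernel and sum: 19·1 + 3·-1 + 13·1.
Output[0,1]: The receptive field on the input at this output position is [3 0 / 13 15]. Elementwise product with the kernel and sum: 3·1 + 0·-1 + 15·1.

29 18 10 -2
18 -1 13 12
-11 27 5 23
24 -3 10 8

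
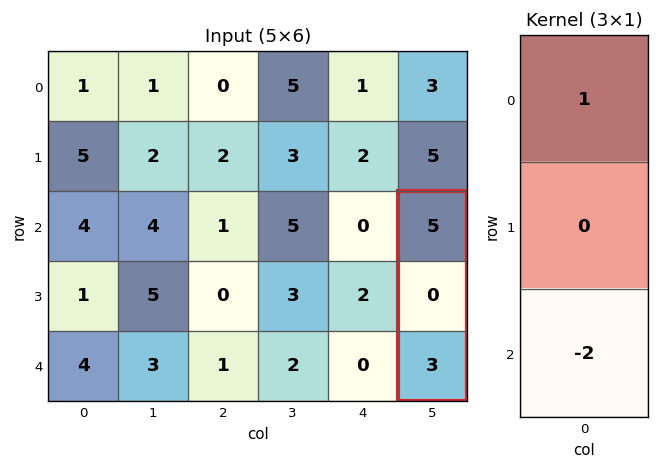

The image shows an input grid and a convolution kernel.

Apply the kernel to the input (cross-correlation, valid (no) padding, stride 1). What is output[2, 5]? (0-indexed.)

The receptive field on the input at this output position is [5 / 0 / 3]. Elementwise product with the kernel and sum: 5·1 + 3·-2.

-1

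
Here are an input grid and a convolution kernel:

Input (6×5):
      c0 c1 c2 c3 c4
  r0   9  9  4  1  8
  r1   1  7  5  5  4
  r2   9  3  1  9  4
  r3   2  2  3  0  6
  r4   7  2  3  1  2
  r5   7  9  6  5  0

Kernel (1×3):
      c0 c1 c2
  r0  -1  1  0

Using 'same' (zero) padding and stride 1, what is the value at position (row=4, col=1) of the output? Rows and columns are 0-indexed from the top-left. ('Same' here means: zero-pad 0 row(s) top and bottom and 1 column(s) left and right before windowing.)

-5

The receptive field on the zero-padded input at this output position is [7 2 3]. Elementwise product with the kernel and sum: 7·-1 + 2·1.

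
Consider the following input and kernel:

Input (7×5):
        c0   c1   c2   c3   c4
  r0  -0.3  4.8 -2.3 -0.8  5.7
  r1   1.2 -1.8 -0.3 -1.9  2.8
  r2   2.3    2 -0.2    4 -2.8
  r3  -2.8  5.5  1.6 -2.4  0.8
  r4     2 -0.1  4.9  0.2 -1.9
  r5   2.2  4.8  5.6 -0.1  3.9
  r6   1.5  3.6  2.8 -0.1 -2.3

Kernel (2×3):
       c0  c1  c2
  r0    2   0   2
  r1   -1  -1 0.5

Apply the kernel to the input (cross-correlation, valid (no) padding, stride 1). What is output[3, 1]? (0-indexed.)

1.5

The receptive field on the input at this output position is [5.5 1.6 -2.4 / -0.1 4.9 0.2]. Elementwise product with the kernel and sum: 5.5·2 + -2.4·2 + -0.1·-1 + 4.9·-1 + 0.2·0.5.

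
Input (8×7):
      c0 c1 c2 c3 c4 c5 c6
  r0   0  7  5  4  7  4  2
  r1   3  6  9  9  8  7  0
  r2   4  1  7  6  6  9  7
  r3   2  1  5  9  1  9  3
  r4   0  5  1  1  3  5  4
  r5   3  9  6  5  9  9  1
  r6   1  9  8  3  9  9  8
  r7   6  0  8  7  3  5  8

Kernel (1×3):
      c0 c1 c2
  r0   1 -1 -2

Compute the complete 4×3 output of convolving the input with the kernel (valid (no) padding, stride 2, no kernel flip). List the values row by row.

Output[0,0]: The receptive field on the input at this output position is [0 7 5]. Elementwise product with the kernel and sum: 0·1 + 7·-1 + 5·-2.
Output[0,1]: The receptive field on the input at this output position is [5 4 7]. Elementwise product with the kernel and sum: 5·1 + 4·-1 + 7·-2.

-17 -13 -1
-11 -11 -17
-7 -6 -10
-24 -13 -16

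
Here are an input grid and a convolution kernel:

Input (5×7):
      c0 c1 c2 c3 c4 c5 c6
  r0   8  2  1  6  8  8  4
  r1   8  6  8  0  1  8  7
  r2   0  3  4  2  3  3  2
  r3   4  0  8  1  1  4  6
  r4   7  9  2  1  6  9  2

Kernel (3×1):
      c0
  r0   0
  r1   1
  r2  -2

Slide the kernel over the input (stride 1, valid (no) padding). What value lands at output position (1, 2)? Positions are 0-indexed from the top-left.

The receptive field on the input at this output position is [8 / 4 / 8]. Elementwise product with the kernel and sum: 4·1 + 8·-2.

-12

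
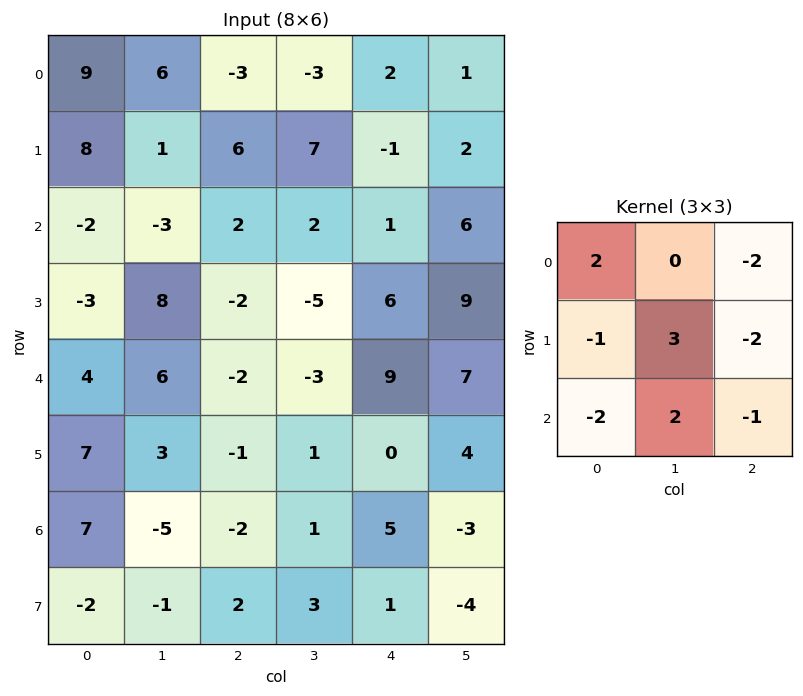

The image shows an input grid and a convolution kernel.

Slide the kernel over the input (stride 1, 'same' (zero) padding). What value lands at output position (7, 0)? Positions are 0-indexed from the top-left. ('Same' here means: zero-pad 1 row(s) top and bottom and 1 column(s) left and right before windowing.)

The receptive field on the zero-padded input at this output position is [0 7 -5 / 0 -2 -1 / 0 0 0]. Elementwise product with the kernel and sum: 0·2 + -5·-2 + 0·-1 + -2·3 + -1·-2 + 0·-2 + 0·2 + 0·-1.

6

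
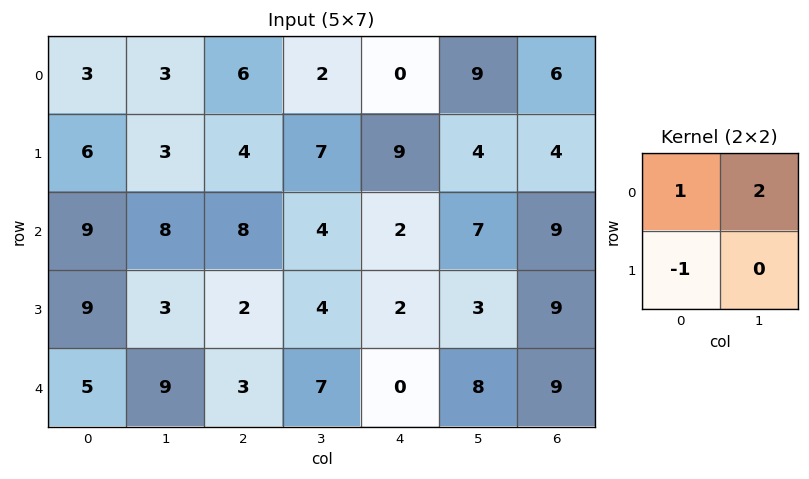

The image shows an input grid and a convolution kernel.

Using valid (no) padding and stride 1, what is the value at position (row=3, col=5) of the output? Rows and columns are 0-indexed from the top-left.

The receptive field on the input at this output position is [3 9 / 8 9]. Elementwise product with the kernel and sum: 3·1 + 9·2 + 8·-1.

13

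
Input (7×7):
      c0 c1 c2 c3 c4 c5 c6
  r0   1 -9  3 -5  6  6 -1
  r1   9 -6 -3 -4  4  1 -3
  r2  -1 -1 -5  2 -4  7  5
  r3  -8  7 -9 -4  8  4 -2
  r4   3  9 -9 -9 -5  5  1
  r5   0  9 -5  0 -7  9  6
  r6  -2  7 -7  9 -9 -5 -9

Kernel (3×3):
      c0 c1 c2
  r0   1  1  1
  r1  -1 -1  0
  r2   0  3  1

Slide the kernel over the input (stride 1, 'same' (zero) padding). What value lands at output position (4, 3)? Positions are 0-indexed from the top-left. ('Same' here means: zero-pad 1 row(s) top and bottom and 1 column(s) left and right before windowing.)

6

The receptive field on the zero-padded input at this output position is [-9 -4 8 / -9 -9 -5 / -5 0 -7]. Elementwise product with the kernel and sum: -9·1 + -4·1 + 8·1 + -9·-1 + -9·-1 + 0·3 + -7·1.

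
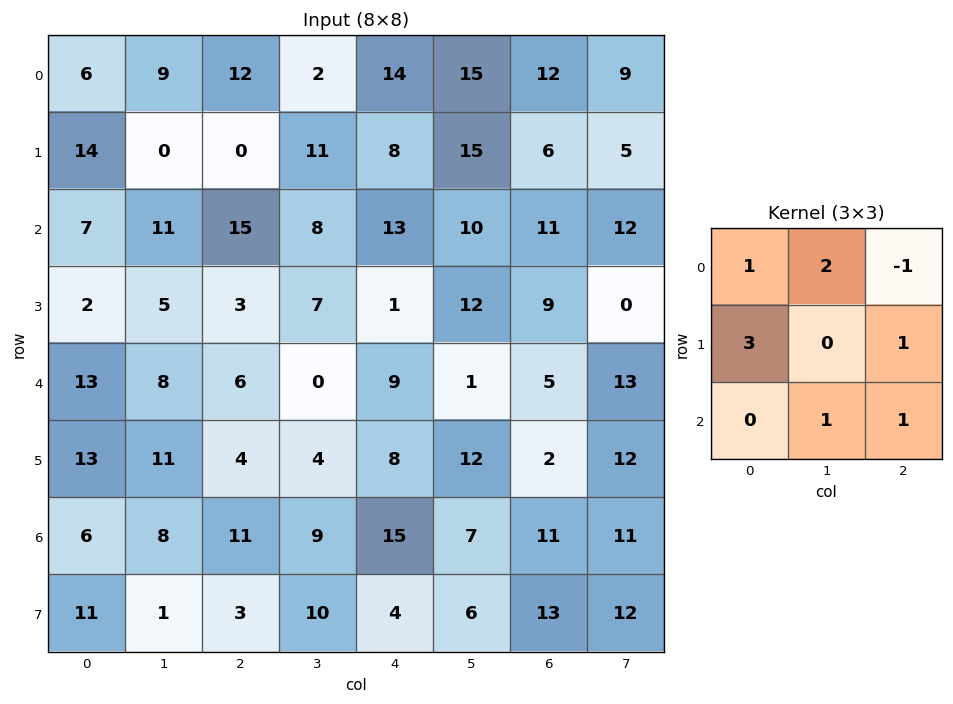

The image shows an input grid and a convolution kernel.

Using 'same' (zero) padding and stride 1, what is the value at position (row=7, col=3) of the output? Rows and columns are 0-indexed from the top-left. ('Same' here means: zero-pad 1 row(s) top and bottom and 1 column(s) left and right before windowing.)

27

The receptive field on the zero-padded input at this output position is [11 9 15 / 3 10 4 / 0 0 0]. Elementwise product with the kernel and sum: 11·1 + 9·2 + 15·-1 + 3·3 + 4·1 + 0·1 + 0·1.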